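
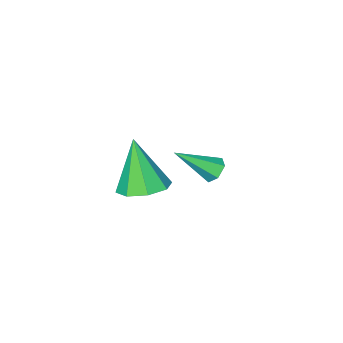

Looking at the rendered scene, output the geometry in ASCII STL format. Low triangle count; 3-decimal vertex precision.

solid 
facet normal 0.054 0.355 -0.933
outer loop
vertex 3.794 2.687 1.331
vertex 2.923 2.4 1.172
vertex 3.309 3.184 1.492
endloop
endfacet
facet normal 0.653 0.436 0.620
outer loop
vertex 3.794 2.687 1.331
vertex 3.309 3.184 1.492
vertex 2.817 1.68 3.068
endloop
endfacet
facet normal 0.053 0.355 -0.933
outer loop
vertex 3.309 3.184 1.492
vertex 2.923 2.4 1.172
vertex 2.599 3.221 1.466
endloop
endfacet
facet normal 0.012 0.721 0.692
outer loop
vertex 3.309 3.184 1.492
vertex 2.599 3.221 1.466
vertex 2.817 1.68 3.068
endloop
endfacet
facet normal 0.052 0.355 -0.933
outer loop
vertex 2.599 3.221 1.466
vertex 2.923 2.4 1.172
vertex 2.079 2.777 1.268
endloop
endfacet
facet normal -0.648 0.503 0.572
outer loop
vertex 2.599 3.221 1.466
vertex 2.079 2.777 1.268
vertex 2.817 1.68 3.068
endloop
endfacet
facet normal 0.052 0.355 -0.933
outer loop
vertex 2.079 2.777 1.268
vertex 2.923 2.4 1.172
vertex 2.053 2.113 1.014
endloop
endfacet
facet normal -0.940 -0.090 0.331
outer loop
vertex 2.079 2.777 1.268
vertex 2.053 2.113 1.014
vertex 2.817 1.68 3.068
endloop
endfacet
facet normal 0.053 0.354 -0.934
outer loop
vertex 2.053 2.113 1.014
vertex 2.923 2.4 1.172
vertex 2.538 1.616 0.853
endloop
endfacet
facet normal -0.694 -0.712 0.108
outer loop
vertex 2.053 2.113 1.014
vertex 2.538 1.616 0.853
vertex 2.817 1.68 3.068
endloop
endfacet
facet normal 0.053 0.354 -0.934
outer loop
vertex 2.538 1.616 0.853
vertex 2.923 2.4 1.172
vertex 3.248 1.579 0.879
endloop
endfacet
facet normal -0.053 -0.998 0.036
outer loop
vertex 2.538 1.616 0.853
vertex 3.248 1.579 0.879
vertex 2.817 1.68 3.068
endloop
endfacet
facet normal 0.053 0.354 -0.934
outer loop
vertex 3.248 1.579 0.879
vertex 2.923 2.4 1.172
vertex 3.768 2.023 1.077
endloop
endfacet
facet normal 0.607 -0.780 0.155
outer loop
vertex 3.248 1.579 0.879
vertex 3.768 2.023 1.077
vertex 2.817 1.68 3.068
endloop
endfacet
facet normal 0.053 0.355 -0.933
outer loop
vertex 3.768 2.023 1.077
vertex 2.923 2.4 1.172
vertex 3.794 2.687 1.331
endloop
endfacet
facet normal 0.899 -0.187 0.397
outer loop
vertex 3.768 2.023 1.077
vertex 3.794 2.687 1.331
vertex 2.817 1.68 3.068
endloop
endfacet
facet normal -0.699 0.400 -0.592
outer loop
vertex -0.981 0.692 -1.575
vertex -1.375 0.559 -1.2
vertex -1.116 1.054 -1.171
endloop
endfacet
facet normal 0.833 0.521 -0.188
outer loop
vertex -0.981 0.692 -1.575
vertex -1.116 1.054 -1.171
vertex -0.125 -0.159 -0.14
endloop
endfacet
facet normal -0.699 0.400 -0.593
outer loop
vertex -1.116 1.054 -1.171
vertex -1.375 0.559 -1.2
vertex -1.51 0.922 -0.796
endloop
endfacet
facet normal 0.307 0.749 0.587
outer loop
vertex -1.116 1.054 -1.171
vertex -1.51 0.922 -0.796
vertex -0.125 -0.159 -0.14
endloop
endfacet
facet normal -0.699 0.400 -0.593
outer loop
vertex -1.51 0.922 -0.796
vertex -1.375 0.559 -1.2
vertex -1.769 0.427 -0.825
endloop
endfacet
facet normal -0.343 0.125 0.931
outer loop
vertex -1.51 0.922 -0.796
vertex -1.769 0.427 -0.825
vertex -0.125 -0.159 -0.14
endloop
endfacet
facet normal -0.698 0.403 -0.592
outer loop
vertex -1.769 0.427 -0.825
vertex -1.375 0.559 -1.2
vertex -1.635 0.064 -1.23
endloop
endfacet
facet normal -0.468 -0.729 0.499
outer loop
vertex -1.769 0.427 -0.825
vertex -1.635 0.064 -1.23
vertex -0.125 -0.159 -0.14
endloop
endfacet
facet normal -0.698 0.403 -0.592
outer loop
vertex -1.635 0.064 -1.23
vertex -1.375 0.559 -1.2
vertex -1.241 0.196 -1.605
endloop
endfacet
facet normal 0.058 -0.959 -0.277
outer loop
vertex -1.635 0.064 -1.23
vertex -1.241 0.196 -1.605
vertex -0.125 -0.159 -0.14
endloop
endfacet
facet normal -0.699 0.402 -0.592
outer loop
vertex -1.241 0.196 -1.605
vertex -1.375 0.559 -1.2
vertex -0.981 0.692 -1.575
endloop
endfacet
facet normal 0.709 -0.334 -0.621
outer loop
vertex -1.241 0.196 -1.605
vertex -0.981 0.692 -1.575
vertex -0.125 -0.159 -0.14
endloop
endfacet

endsolid


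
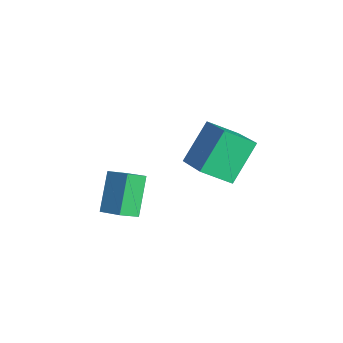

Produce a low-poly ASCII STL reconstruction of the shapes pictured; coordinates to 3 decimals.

solid 
facet normal -0.807 -0.458 -0.374
outer loop
vertex -0.253 -1.948 0.861
vertex -0.474 -1.246 0.478
vertex 0.654 -2.416 -0.524
endloop
endfacet
facet normal 0.267 -0.846 0.461
outer loop
vertex 1.574 -1.894 -0.098
vertex -0.253 -1.948 0.861
vertex 0.654 -2.416 -0.524
endloop
endfacet
facet normal -0.807 -0.458 -0.374
outer loop
vertex 0.654 -2.416 -0.524
vertex -0.474 -1.246 0.478
vertex 0.433 -1.714 -0.907
endloop
endfacet
facet normal 0.527 -0.273 -0.805
outer loop
vertex 0.433 -1.714 -0.907
vertex 1.574 -1.894 -0.098
vertex 0.654 -2.416 -0.524
endloop
endfacet
facet normal -0.527 0.273 0.805
outer loop
vertex -0.253 -1.948 0.861
vertex 0.446 -0.724 0.904
vertex -0.474 -1.246 0.478
endloop
endfacet
facet normal 0.267 -0.846 0.461
outer loop
vertex 0.667 -1.426 1.287
vertex -0.253 -1.948 0.861
vertex 1.574 -1.894 -0.098
endloop
endfacet
facet normal -0.527 0.273 0.805
outer loop
vertex 0.667 -1.426 1.287
vertex 0.446 -0.724 0.904
vertex -0.253 -1.948 0.861
endloop
endfacet
facet normal -0.267 0.846 -0.461
outer loop
vertex -0.474 -1.246 0.478
vertex 0.446 -0.724 0.904
vertex 0.433 -1.714 -0.907
endloop
endfacet
facet normal 0.527 -0.273 -0.805
outer loop
vertex 1.353 -1.192 -0.481
vertex 1.574 -1.894 -0.098
vertex 0.433 -1.714 -0.907
endloop
endfacet
facet normal -0.267 0.846 -0.461
outer loop
vertex 0.433 -1.714 -0.907
vertex 0.446 -0.724 0.904
vertex 1.353 -1.192 -0.481
endloop
endfacet
facet normal 0.807 0.458 0.374
outer loop
vertex 1.353 -1.192 -0.481
vertex 0.667 -1.426 1.287
vertex 1.574 -1.894 -0.098
endloop
endfacet
facet normal 0.807 0.458 0.374
outer loop
vertex 0.446 -0.724 0.904
vertex 0.667 -1.426 1.287
vertex 1.353 -1.192 -0.481
endloop
endfacet
facet normal -0.930 -0.102 -0.352
outer loop
vertex -2.38 2.109 1.37
vertex -2.23 3.259 0.641
vertex -1.698 1.068 -0.131
endloop
endfacet
facet normal -0.110 -0.839 0.532
outer loop
vertex 0.07 1.261 0.539
vertex -2.38 2.109 1.37
vertex -1.698 1.068 -0.131
endloop
endfacet
facet normal -0.930 -0.102 -0.352
outer loop
vertex -1.698 1.068 -0.131
vertex -2.23 3.259 0.641
vertex -1.548 2.218 -0.86
endloop
endfacet
facet normal 0.350 -0.534 -0.770
outer loop
vertex -1.548 2.218 -0.86
vertex 0.07 1.261 0.539
vertex -1.698 1.068 -0.131
endloop
endfacet
facet normal -0.350 0.534 0.770
outer loop
vertex -2.38 2.109 1.37
vertex -0.462 3.452 1.311
vertex -2.23 3.259 0.641
endloop
endfacet
facet normal -0.110 -0.839 0.532
outer loop
vertex -0.612 2.302 2.04
vertex -2.38 2.109 1.37
vertex 0.07 1.261 0.539
endloop
endfacet
facet normal -0.350 0.534 0.770
outer loop
vertex -0.612 2.302 2.04
vertex -0.462 3.452 1.311
vertex -2.38 2.109 1.37
endloop
endfacet
facet normal 0.110 0.839 -0.532
outer loop
vertex -2.23 3.259 0.641
vertex -0.462 3.452 1.311
vertex -1.548 2.218 -0.86
endloop
endfacet
facet normal 0.350 -0.534 -0.770
outer loop
vertex 0.22 2.411 -0.19
vertex 0.07 1.261 0.539
vertex -1.548 2.218 -0.86
endloop
endfacet
facet normal 0.110 0.839 -0.532
outer loop
vertex -1.548 2.218 -0.86
vertex -0.462 3.452 1.311
vertex 0.22 2.411 -0.19
endloop
endfacet
facet normal 0.930 0.102 0.352
outer loop
vertex 0.22 2.411 -0.19
vertex -0.612 2.302 2.04
vertex 0.07 1.261 0.539
endloop
endfacet
facet normal 0.930 0.102 0.352
outer loop
vertex -0.462 3.452 1.311
vertex -0.612 2.302 2.04
vertex 0.22 2.411 -0.19
endloop
endfacet

endsolid


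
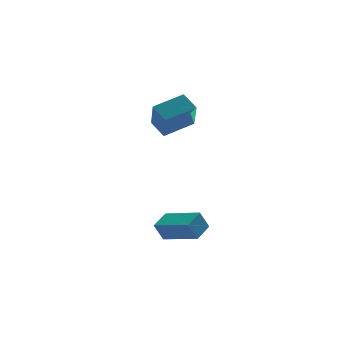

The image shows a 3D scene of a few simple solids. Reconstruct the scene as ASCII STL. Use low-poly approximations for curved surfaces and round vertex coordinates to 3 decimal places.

solid 
facet normal -0.662 -0.675 -0.327
outer loop
vertex -1.075 -1.682 -1.51
vertex -2.392 -0.095 -2.118
vertex -0.595 -1.668 -2.511
endloop
endfacet
facet normal 0.613 -0.738 0.283
outer loop
vertex 0.192 -0.865 -2.122
vertex -1.075 -1.682 -1.51
vertex -0.595 -1.668 -2.511
endloop
endfacet
facet normal -0.662 -0.675 -0.326
outer loop
vertex -0.595 -1.668 -2.511
vertex -2.392 -0.095 -2.118
vertex -1.913 -0.081 -3.119
endloop
endfacet
facet normal 0.432 0.013 -0.902
outer loop
vertex -1.913 -0.081 -3.119
vertex 0.192 -0.865 -2.122
vertex -0.595 -1.668 -2.511
endloop
endfacet
facet normal -0.432 -0.013 0.902
outer loop
vertex -1.075 -1.682 -1.51
vertex -1.605 0.708 -1.729
vertex -2.392 -0.095 -2.118
endloop
endfacet
facet normal 0.613 -0.738 0.283
outer loop
vertex -0.287 -0.879 -1.121
vertex -1.075 -1.682 -1.51
vertex 0.192 -0.865 -2.122
endloop
endfacet
facet normal -0.432 -0.013 0.902
outer loop
vertex -0.287 -0.879 -1.121
vertex -1.605 0.708 -1.729
vertex -1.075 -1.682 -1.51
endloop
endfacet
facet normal -0.613 0.738 -0.283
outer loop
vertex -2.392 -0.095 -2.118
vertex -1.605 0.708 -1.729
vertex -1.913 -0.081 -3.119
endloop
endfacet
facet normal 0.432 0.013 -0.902
outer loop
vertex -1.125 0.722 -2.73
vertex 0.192 -0.865 -2.122
vertex -1.913 -0.081 -3.119
endloop
endfacet
facet normal -0.612 0.738 -0.283
outer loop
vertex -1.913 -0.081 -3.119
vertex -1.605 0.708 -1.729
vertex -1.125 0.722 -2.73
endloop
endfacet
facet normal 0.662 0.675 0.326
outer loop
vertex -1.125 0.722 -2.73
vertex -0.287 -0.879 -1.121
vertex 0.192 -0.865 -2.122
endloop
endfacet
facet normal 0.662 0.675 0.327
outer loop
vertex -1.605 0.708 -1.729
vertex -0.287 -0.879 -1.121
vertex -1.125 0.722 -2.73
endloop
endfacet
facet normal -0.923 -0.238 -0.302
outer loop
vertex -1.622 3.293 4.62
vertex -1.425 4.503 3.065
vertex -1.184 2.402 3.982
endloop
endfacet
facet normal -0.100 -0.611 0.785
outer loop
vertex 0.505 2.837 4.535
vertex -1.622 3.293 4.62
vertex -1.184 2.402 3.982
endloop
endfacet
facet normal -0.923 -0.238 -0.302
outer loop
vertex -1.184 2.402 3.982
vertex -1.425 4.503 3.065
vertex -0.987 3.612 2.427
endloop
endfacet
facet normal 0.371 -0.755 -0.540
outer loop
vertex -0.987 3.612 2.427
vertex 0.505 2.837 4.535
vertex -1.184 2.402 3.982
endloop
endfacet
facet normal -0.371 0.755 0.540
outer loop
vertex -1.622 3.293 4.62
vertex 0.264 4.938 3.618
vertex -1.425 4.503 3.065
endloop
endfacet
facet normal -0.100 -0.611 0.785
outer loop
vertex 0.067 3.728 5.173
vertex -1.622 3.293 4.62
vertex 0.505 2.837 4.535
endloop
endfacet
facet normal -0.371 0.755 0.540
outer loop
vertex 0.067 3.728 5.173
vertex 0.264 4.938 3.618
vertex -1.622 3.293 4.62
endloop
endfacet
facet normal 0.100 0.611 -0.785
outer loop
vertex -1.425 4.503 3.065
vertex 0.264 4.938 3.618
vertex -0.987 3.612 2.427
endloop
endfacet
facet normal 0.371 -0.755 -0.540
outer loop
vertex 0.702 4.047 2.98
vertex 0.505 2.837 4.535
vertex -0.987 3.612 2.427
endloop
endfacet
facet normal 0.100 0.611 -0.785
outer loop
vertex -0.987 3.612 2.427
vertex 0.264 4.938 3.618
vertex 0.702 4.047 2.98
endloop
endfacet
facet normal 0.923 0.238 0.302
outer loop
vertex 0.702 4.047 2.98
vertex 0.067 3.728 5.173
vertex 0.505 2.837 4.535
endloop
endfacet
facet normal 0.923 0.238 0.302
outer loop
vertex 0.264 4.938 3.618
vertex 0.067 3.728 5.173
vertex 0.702 4.047 2.98
endloop
endfacet

endsolid


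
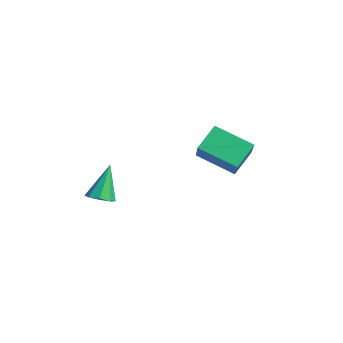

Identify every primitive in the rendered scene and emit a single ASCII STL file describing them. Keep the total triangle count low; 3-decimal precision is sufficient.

solid 
facet normal -0.705 -0.590 0.394
outer loop
vertex -1.967 0.552 1.323
vertex -2.321 1.487 2.09
vertex -3.159 1.135 0.063
endloop
endfacet
facet normal 0.281 -0.742 -0.609
outer loop
vertex -1.919 2.173 -0.63
vertex -1.967 0.552 1.323
vertex -3.159 1.135 0.063
endloop
endfacet
facet normal -0.705 -0.590 0.394
outer loop
vertex -3.159 1.135 0.063
vertex -2.321 1.487 2.09
vertex -3.513 2.07 0.83
endloop
endfacet
facet normal -0.651 0.318 -0.689
outer loop
vertex -3.513 2.07 0.83
vertex -1.919 2.173 -0.63
vertex -3.159 1.135 0.063
endloop
endfacet
facet normal 0.651 -0.318 0.689
outer loop
vertex -1.967 0.552 1.323
vertex -1.081 2.525 1.397
vertex -2.321 1.487 2.09
endloop
endfacet
facet normal 0.281 -0.742 -0.609
outer loop
vertex -0.727 1.59 0.63
vertex -1.967 0.552 1.323
vertex -1.919 2.173 -0.63
endloop
endfacet
facet normal 0.651 -0.318 0.689
outer loop
vertex -0.727 1.59 0.63
vertex -1.081 2.525 1.397
vertex -1.967 0.552 1.323
endloop
endfacet
facet normal -0.281 0.742 0.609
outer loop
vertex -2.321 1.487 2.09
vertex -1.081 2.525 1.397
vertex -3.513 2.07 0.83
endloop
endfacet
facet normal -0.651 0.318 -0.689
outer loop
vertex -2.273 3.108 0.137
vertex -1.919 2.173 -0.63
vertex -3.513 2.07 0.83
endloop
endfacet
facet normal -0.281 0.742 0.609
outer loop
vertex -3.513 2.07 0.83
vertex -1.081 2.525 1.397
vertex -2.273 3.108 0.137
endloop
endfacet
facet normal 0.705 0.590 -0.394
outer loop
vertex -2.273 3.108 0.137
vertex -0.727 1.59 0.63
vertex -1.919 2.173 -0.63
endloop
endfacet
facet normal 0.705 0.590 -0.394
outer loop
vertex -1.081 2.525 1.397
vertex -0.727 1.59 0.63
vertex -2.273 3.108 0.137
endloop
endfacet
facet normal 0.291 -0.414 -0.863
outer loop
vertex -3.084 -2.613 -1.378
vertex -3.66 -2.782 -1.491
vertex -3.322 -2.288 -1.614
endloop
endfacet
facet normal 0.672 0.689 0.271
outer loop
vertex -3.084 -2.613 -1.378
vertex -3.322 -2.288 -1.614
vertex -4.14 -2.098 -0.069
endloop
endfacet
facet normal 0.293 -0.415 -0.862
outer loop
vertex -3.322 -2.288 -1.614
vertex -3.66 -2.782 -1.491
vertex -3.758 -2.253 -1.779
endloop
endfacet
facet normal 0.105 0.992 -0.067
outer loop
vertex -3.322 -2.288 -1.614
vertex -3.758 -2.253 -1.779
vertex -4.14 -2.098 -0.069
endloop
endfacet
facet normal 0.292 -0.415 -0.862
outer loop
vertex -3.758 -2.253 -1.779
vertex -3.66 -2.782 -1.491
vertex -4.136 -2.527 -1.775
endloop
endfacet
facet normal -0.576 0.792 -0.201
outer loop
vertex -3.758 -2.253 -1.779
vertex -4.136 -2.527 -1.775
vertex -4.14 -2.098 -0.069
endloop
endfacet
facet normal 0.292 -0.415 -0.862
outer loop
vertex -4.136 -2.527 -1.775
vertex -3.66 -2.782 -1.491
vertex -4.235 -2.95 -1.605
endloop
endfacet
facet normal -0.977 0.207 -0.054
outer loop
vertex -4.136 -2.527 -1.775
vertex -4.235 -2.95 -1.605
vertex -4.14 -2.098 -0.069
endloop
endfacet
facet normal 0.292 -0.415 -0.862
outer loop
vertex -4.235 -2.95 -1.605
vertex -3.66 -2.782 -1.491
vertex -3.997 -3.275 -1.368
endloop
endfacet
facet normal -0.861 -0.421 0.287
outer loop
vertex -4.235 -2.95 -1.605
vertex -3.997 -3.275 -1.368
vertex -4.14 -2.098 -0.069
endloop
endfacet
facet normal 0.290 -0.414 -0.863
outer loop
vertex -3.997 -3.275 -1.368
vertex -3.66 -2.782 -1.491
vertex -3.561 -3.311 -1.204
endloop
endfacet
facet normal -0.294 -0.724 0.624
outer loop
vertex -3.997 -3.275 -1.368
vertex -3.561 -3.311 -1.204
vertex -4.14 -2.098 -0.069
endloop
endfacet
facet normal 0.291 -0.414 -0.863
outer loop
vertex -3.561 -3.311 -1.204
vertex -3.66 -2.782 -1.491
vertex -3.183 -3.037 -1.208
endloop
endfacet
facet normal 0.388 -0.524 0.758
outer loop
vertex -3.561 -3.311 -1.204
vertex -3.183 -3.037 -1.208
vertex -4.14 -2.098 -0.069
endloop
endfacet
facet normal 0.291 -0.414 -0.863
outer loop
vertex -3.183 -3.037 -1.208
vertex -3.66 -2.782 -1.491
vertex -3.084 -2.613 -1.378
endloop
endfacet
facet normal 0.788 0.061 0.612
outer loop
vertex -3.183 -3.037 -1.208
vertex -3.084 -2.613 -1.378
vertex -4.14 -2.098 -0.069
endloop
endfacet

endsolid


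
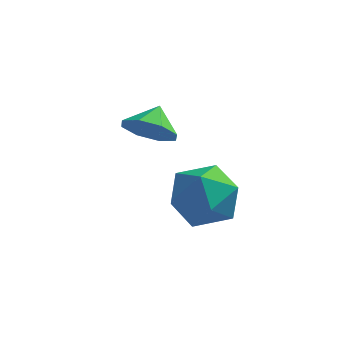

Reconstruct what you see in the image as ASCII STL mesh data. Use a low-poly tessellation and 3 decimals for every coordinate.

solid 
facet normal -0.888 0.459 -0.038
outer loop
vertex 0.036 -1.294 2.324
vertex -0.47 -2.304 1.955
vertex -0.397 -2.066 3.117
endloop
endfacet
facet normal -0.475 0.746 0.467
outer loop
vertex 0.036 -1.294 2.324
vertex -0.397 -2.066 3.117
vertex 0.644 -1.529 3.317
endloop
endfacet
facet normal 0.125 0.980 0.155
outer loop
vertex 0.036 -1.294 2.324
vertex 0.644 -1.529 3.317
vertex 1.215 -1.437 2.279
endloop
endfacet
facet normal 0.081 0.837 -0.541
outer loop
vertex 0.036 -1.294 2.324
vertex 1.215 -1.437 2.279
vertex 0.526 -1.915 1.437
endloop
endfacet
facet normal -0.545 0.515 -0.662
outer loop
vertex 0.036 -1.294 2.324
vertex 0.526 -1.915 1.437
vertex -0.47 -2.304 1.955
endloop
endfacet
facet normal -0.297 0.231 0.927
outer loop
vertex 0.644 -1.529 3.317
vertex -0.397 -2.066 3.117
vertex 0.514 -2.685 3.563
endloop
endfacet
facet normal -0.966 -0.235 0.109
outer loop
vertex -0.397 -2.066 3.117
vertex -0.47 -2.304 1.955
vertex -0.175 -3.163 2.721
endloop
endfacet
facet normal -0.411 -0.145 -0.900
outer loop
vertex -0.47 -2.304 1.955
vertex 0.526 -1.915 1.437
vertex 0.396 -3.071 1.683
endloop
endfacet
facet normal 0.601 0.376 -0.705
outer loop
vertex 0.526 -1.915 1.437
vertex 1.215 -1.437 2.279
vertex 1.437 -2.534 1.883
endloop
endfacet
facet normal 0.672 0.608 0.423
outer loop
vertex 1.215 -1.437 2.279
vertex 0.644 -1.529 3.317
vertex 1.51 -2.296 3.045
endloop
endfacet
facet normal -0.081 -0.837 0.541
outer loop
vertex 1.004 -3.306 2.676
vertex 0.514 -2.685 3.563
vertex -0.175 -3.163 2.721
endloop
endfacet
facet normal -0.125 -0.980 -0.155
outer loop
vertex 1.004 -3.306 2.676
vertex -0.175 -3.163 2.721
vertex 0.396 -3.071 1.683
endloop
endfacet
facet normal 0.475 -0.746 -0.467
outer loop
vertex 1.004 -3.306 2.676
vertex 0.396 -3.071 1.683
vertex 1.437 -2.534 1.883
endloop
endfacet
facet normal 0.888 -0.459 0.038
outer loop
vertex 1.004 -3.306 2.676
vertex 1.437 -2.534 1.883
vertex 1.51 -2.296 3.045
endloop
endfacet
facet normal 0.545 -0.515 0.662
outer loop
vertex 1.004 -3.306 2.676
vertex 1.51 -2.296 3.045
vertex 0.514 -2.685 3.563
endloop
endfacet
facet normal -0.601 -0.376 0.705
outer loop
vertex -0.175 -3.163 2.721
vertex 0.514 -2.685 3.563
vertex -0.397 -2.066 3.117
endloop
endfacet
facet normal -0.672 -0.608 -0.423
outer loop
vertex 0.396 -3.071 1.683
vertex -0.175 -3.163 2.721
vertex -0.47 -2.304 1.955
endloop
endfacet
facet normal 0.297 -0.231 -0.927
outer loop
vertex 1.437 -2.534 1.883
vertex 0.396 -3.071 1.683
vertex 0.526 -1.915 1.437
endloop
endfacet
facet normal 0.966 0.235 -0.109
outer loop
vertex 1.51 -2.296 3.045
vertex 1.437 -2.534 1.883
vertex 1.215 -1.437 2.279
endloop
endfacet
facet normal 0.411 0.145 0.900
outer loop
vertex 0.514 -2.685 3.563
vertex 1.51 -2.296 3.045
vertex 0.644 -1.529 3.317
endloop
endfacet
facet normal -0.071 -0.811 -0.581
outer loop
vertex -1.55 0.268 3.453
vertex -2.097 0.744 2.855
vertex -1.172 0.602 2.94
endloop
endfacet
facet normal 0.699 0.243 0.673
outer loop
vertex -1.55 0.268 3.453
vertex -1.172 0.602 2.94
vertex -2.023 1.596 3.465
endloop
endfacet
facet normal -0.071 -0.811 -0.580
outer loop
vertex -1.172 0.602 2.94
vertex -2.097 0.744 2.855
vertex -1.337 1.019 2.377
endloop
endfacet
facet normal 0.794 0.577 0.195
outer loop
vertex -1.172 0.602 2.94
vertex -1.337 1.019 2.377
vertex -2.023 1.596 3.465
endloop
endfacet
facet normal -0.071 -0.811 -0.580
outer loop
vertex -1.337 1.019 2.377
vertex -2.097 0.744 2.855
vertex -1.947 1.275 2.094
endloop
endfacet
facet normal 0.450 0.875 -0.180
outer loop
vertex -1.337 1.019 2.377
vertex -1.947 1.275 2.094
vertex -2.023 1.596 3.465
endloop
endfacet
facet normal -0.072 -0.811 -0.580
outer loop
vertex -1.947 1.275 2.094
vertex -2.097 0.744 2.855
vertex -2.645 1.22 2.258
endloop
endfacet
facet normal -0.131 0.964 -0.233
outer loop
vertex -1.947 1.275 2.094
vertex -2.645 1.22 2.258
vertex -2.023 1.596 3.465
endloop
endfacet
facet normal -0.072 -0.811 -0.581
outer loop
vertex -2.645 1.22 2.258
vertex -2.097 0.744 2.855
vertex -3.023 0.886 2.771
endloop
endfacet
facet normal -0.608 0.791 0.067
outer loop
vertex -2.645 1.22 2.258
vertex -3.023 0.886 2.771
vertex -2.023 1.596 3.465
endloop
endfacet
facet normal -0.072 -0.811 -0.580
outer loop
vertex -3.023 0.886 2.771
vertex -2.097 0.744 2.855
vertex -2.858 0.469 3.334
endloop
endfacet
facet normal -0.703 0.457 0.545
outer loop
vertex -3.023 0.886 2.771
vertex -2.858 0.469 3.334
vertex -2.023 1.596 3.465
endloop
endfacet
facet normal -0.072 -0.811 -0.580
outer loop
vertex -2.858 0.469 3.334
vertex -2.097 0.744 2.855
vertex -2.248 0.213 3.616
endloop
endfacet
facet normal -0.359 0.159 0.920
outer loop
vertex -2.858 0.469 3.334
vertex -2.248 0.213 3.616
vertex -2.023 1.596 3.465
endloop
endfacet
facet normal -0.072 -0.811 -0.580
outer loop
vertex -2.248 0.213 3.616
vertex -2.097 0.744 2.855
vertex -1.55 0.268 3.453
endloop
endfacet
facet normal 0.222 0.070 0.973
outer loop
vertex -2.248 0.213 3.616
vertex -1.55 0.268 3.453
vertex -2.023 1.596 3.465
endloop
endfacet

endsolid


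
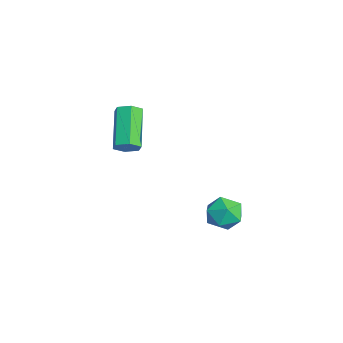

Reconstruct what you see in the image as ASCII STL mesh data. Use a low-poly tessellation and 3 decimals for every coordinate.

solid 
facet normal -0.851 -0.115 0.512
outer loop
vertex -3.305 1.267 -2.756
vertex -3.228 0.369 -2.829
vertex -2.861 0.798 -2.123
endloop
endfacet
facet normal -0.510 0.480 0.714
outer loop
vertex -3.305 1.267 -2.756
vertex -2.861 0.798 -2.123
vertex -2.53 1.587 -2.417
endloop
endfacet
facet normal -0.429 0.893 0.139
outer loop
vertex -3.305 1.267 -2.756
vertex -2.53 1.587 -2.417
vertex -2.694 1.646 -3.305
endloop
endfacet
facet normal -0.720 0.553 -0.419
outer loop
vertex -3.305 1.267 -2.756
vertex -2.694 1.646 -3.305
vertex -3.125 0.893 -3.559
endloop
endfacet
facet normal -0.980 -0.069 -0.188
outer loop
vertex -3.305 1.267 -2.756
vertex -3.125 0.893 -3.559
vertex -3.228 0.369 -2.829
endloop
endfacet
facet normal 0.139 0.294 0.946
outer loop
vertex -2.53 1.587 -2.417
vertex -2.861 0.798 -2.123
vertex -1.975 0.887 -2.281
endloop
endfacet
facet normal -0.413 -0.667 0.620
outer loop
vertex -2.861 0.798 -2.123
vertex -3.228 0.369 -2.829
vertex -2.406 0.134 -2.535
endloop
endfacet
facet normal -0.621 -0.592 -0.513
outer loop
vertex -3.228 0.369 -2.829
vertex -3.125 0.893 -3.559
vertex -2.57 0.193 -3.423
endloop
endfacet
facet normal -0.200 0.414 -0.888
outer loop
vertex -3.125 0.893 -3.559
vertex -2.694 1.646 -3.305
vertex -2.239 0.982 -3.717
endloop
endfacet
facet normal 0.270 0.963 0.014
outer loop
vertex -2.694 1.646 -3.305
vertex -2.53 1.587 -2.417
vertex -1.872 1.411 -3.011
endloop
endfacet
facet normal 0.720 -0.553 0.419
outer loop
vertex -1.795 0.513 -3.084
vertex -1.975 0.887 -2.281
vertex -2.406 0.134 -2.535
endloop
endfacet
facet normal 0.429 -0.893 -0.139
outer loop
vertex -1.795 0.513 -3.084
vertex -2.406 0.134 -2.535
vertex -2.57 0.193 -3.423
endloop
endfacet
facet normal 0.510 -0.480 -0.714
outer loop
vertex -1.795 0.513 -3.084
vertex -2.57 0.193 -3.423
vertex -2.239 0.982 -3.717
endloop
endfacet
facet normal 0.851 0.115 -0.512
outer loop
vertex -1.795 0.513 -3.084
vertex -2.239 0.982 -3.717
vertex -1.872 1.411 -3.011
endloop
endfacet
facet normal 0.980 0.069 0.188
outer loop
vertex -1.795 0.513 -3.084
vertex -1.872 1.411 -3.011
vertex -1.975 0.887 -2.281
endloop
endfacet
facet normal 0.200 -0.414 0.888
outer loop
vertex -2.406 0.134 -2.535
vertex -1.975 0.887 -2.281
vertex -2.861 0.798 -2.123
endloop
endfacet
facet normal -0.270 -0.963 -0.014
outer loop
vertex -2.57 0.193 -3.423
vertex -2.406 0.134 -2.535
vertex -3.228 0.369 -2.829
endloop
endfacet
facet normal -0.139 -0.294 -0.946
outer loop
vertex -2.239 0.982 -3.717
vertex -2.57 0.193 -3.423
vertex -3.125 0.893 -3.559
endloop
endfacet
facet normal 0.413 0.667 -0.620
outer loop
vertex -1.872 1.411 -3.011
vertex -2.239 0.982 -3.717
vertex -2.694 1.646 -3.305
endloop
endfacet
facet normal 0.621 0.592 0.513
outer loop
vertex -1.975 0.887 -2.281
vertex -1.872 1.411 -3.011
vertex -2.53 1.587 -2.417
endloop
endfacet
facet normal 0.771 -0.180 -0.610
outer loop
vertex -2.495 -2.96 1.808
vertex -2.872 -2.999 1.343
vertex -2.632 -2.469 1.49
endloop
endfacet
facet normal 0.594 0.548 0.590
outer loop
vertex -2.495 -2.96 1.808
vertex -2.632 -2.469 1.49
vertex -4.031 -2.602 3.022
endloop
endfacet
facet normal 0.594 0.547 0.590
outer loop
vertex -4.031 -2.602 3.022
vertex -2.632 -2.469 1.49
vertex -4.168 -2.111 2.705
endloop
endfacet
facet normal -0.772 0.179 0.611
outer loop
vertex -4.031 -2.602 3.022
vertex -4.168 -2.111 2.705
vertex -4.408 -2.641 2.557
endloop
endfacet
facet normal 0.772 -0.180 -0.610
outer loop
vertex -2.632 -2.469 1.49
vertex -2.872 -2.999 1.343
vertex -3.009 -2.509 1.025
endloop
endfacet
facet normal 0.099 0.981 -0.164
outer loop
vertex -2.632 -2.469 1.49
vertex -3.009 -2.509 1.025
vertex -4.168 -2.111 2.705
endloop
endfacet
facet normal 0.099 0.981 -0.164
outer loop
vertex -4.168 -2.111 2.705
vertex -3.009 -2.509 1.025
vertex -4.545 -2.151 2.24
endloop
endfacet
facet normal -0.772 0.179 0.610
outer loop
vertex -4.168 -2.111 2.705
vertex -4.545 -2.151 2.24
vertex -4.408 -2.641 2.557
endloop
endfacet
facet normal 0.771 -0.180 -0.610
outer loop
vertex -3.009 -2.509 1.025
vertex -2.872 -2.999 1.343
vertex -3.249 -3.038 0.878
endloop
endfacet
facet normal -0.495 0.434 -0.753
outer loop
vertex -3.009 -2.509 1.025
vertex -3.249 -3.038 0.878
vertex -4.545 -2.151 2.24
endloop
endfacet
facet normal -0.494 0.435 -0.753
outer loop
vertex -4.545 -2.151 2.24
vertex -3.249 -3.038 0.878
vertex -4.785 -2.68 2.092
endloop
endfacet
facet normal -0.771 0.179 0.610
outer loop
vertex -4.545 -2.151 2.24
vertex -4.785 -2.68 2.092
vertex -4.408 -2.641 2.557
endloop
endfacet
facet normal 0.772 -0.179 -0.611
outer loop
vertex -3.249 -3.038 0.878
vertex -2.872 -2.999 1.343
vertex -3.112 -3.529 1.195
endloop
endfacet
facet normal -0.594 -0.547 -0.590
outer loop
vertex -3.249 -3.038 0.878
vertex -3.112 -3.529 1.195
vertex -4.785 -2.68 2.092
endloop
endfacet
facet normal -0.594 -0.548 -0.589
outer loop
vertex -4.785 -2.68 2.092
vertex -3.112 -3.529 1.195
vertex -4.648 -3.171 2.41
endloop
endfacet
facet normal -0.771 0.180 0.610
outer loop
vertex -4.785 -2.68 2.092
vertex -4.648 -3.171 2.41
vertex -4.408 -2.641 2.557
endloop
endfacet
facet normal 0.772 -0.179 -0.610
outer loop
vertex -3.112 -3.529 1.195
vertex -2.872 -2.999 1.343
vertex -2.735 -3.489 1.66
endloop
endfacet
facet normal -0.099 -0.981 0.164
outer loop
vertex -3.112 -3.529 1.195
vertex -2.735 -3.489 1.66
vertex -4.648 -3.171 2.41
endloop
endfacet
facet normal -0.099 -0.981 0.164
outer loop
vertex -4.648 -3.171 2.41
vertex -2.735 -3.489 1.66
vertex -4.271 -3.131 2.875
endloop
endfacet
facet normal -0.772 0.180 0.610
outer loop
vertex -4.648 -3.171 2.41
vertex -4.271 -3.131 2.875
vertex -4.408 -2.641 2.557
endloop
endfacet
facet normal 0.771 -0.179 -0.610
outer loop
vertex -2.735 -3.489 1.66
vertex -2.872 -2.999 1.343
vertex -2.495 -2.96 1.808
endloop
endfacet
facet normal 0.494 -0.435 0.753
outer loop
vertex -2.735 -3.489 1.66
vertex -2.495 -2.96 1.808
vertex -4.271 -3.131 2.875
endloop
endfacet
facet normal 0.494 -0.434 0.753
outer loop
vertex -4.271 -3.131 2.875
vertex -2.495 -2.96 1.808
vertex -4.031 -2.602 3.022
endloop
endfacet
facet normal -0.771 0.180 0.610
outer loop
vertex -4.271 -3.131 2.875
vertex -4.031 -2.602 3.022
vertex -4.408 -2.641 2.557
endloop
endfacet

endsolid


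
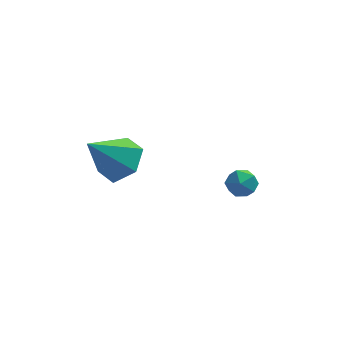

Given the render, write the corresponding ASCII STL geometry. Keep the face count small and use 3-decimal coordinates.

solid 
facet normal 0.577 0.349 -0.738
outer loop
vertex -2.317 -0.004 2.178
vertex -3.096 -0.007 1.567
vertex -2.893 0.798 2.107
endloop
endfacet
facet normal 0.277 0.280 0.919
outer loop
vertex -2.317 -0.004 2.178
vertex -2.893 0.798 2.107
vertex -4.164 -0.653 2.933
endloop
endfacet
facet normal 0.577 0.349 -0.738
outer loop
vertex -2.893 0.798 2.107
vertex -3.096 -0.007 1.567
vertex -3.672 0.795 1.496
endloop
endfacet
facet normal -0.440 0.703 0.558
outer loop
vertex -2.893 0.798 2.107
vertex -3.672 0.795 1.496
vertex -4.164 -0.653 2.933
endloop
endfacet
facet normal 0.577 0.349 -0.738
outer loop
vertex -3.672 0.795 1.496
vertex -3.096 -0.007 1.567
vertex -3.875 -0.01 0.956
endloop
endfacet
facet normal -0.960 0.276 -0.051
outer loop
vertex -3.672 0.795 1.496
vertex -3.875 -0.01 0.956
vertex -4.164 -0.653 2.933
endloop
endfacet
facet normal 0.578 0.349 -0.738
outer loop
vertex -3.875 -0.01 0.956
vertex -3.096 -0.007 1.567
vertex -3.299 -0.812 1.028
endloop
endfacet
facet normal -0.762 -0.574 -0.298
outer loop
vertex -3.875 -0.01 0.956
vertex -3.299 -0.812 1.028
vertex -4.164 -0.653 2.933
endloop
endfacet
facet normal 0.578 0.349 -0.738
outer loop
vertex -3.299 -0.812 1.028
vertex -3.096 -0.007 1.567
vertex -2.52 -0.809 1.639
endloop
endfacet
facet normal -0.045 -0.997 0.063
outer loop
vertex -3.299 -0.812 1.028
vertex -2.52 -0.809 1.639
vertex -4.164 -0.653 2.933
endloop
endfacet
facet normal 0.578 0.349 -0.738
outer loop
vertex -2.52 -0.809 1.639
vertex -3.096 -0.007 1.567
vertex -2.317 -0.004 2.178
endloop
endfacet
facet normal 0.474 -0.569 0.671
outer loop
vertex -2.52 -0.809 1.639
vertex -2.317 -0.004 2.178
vertex -4.164 -0.653 2.933
endloop
endfacet
facet normal -0.276 0.749 0.602
outer loop
vertex 0.625 2.913 -1.554
vertex 0.867 2.562 -1.006
vertex 1.284 2.995 -1.354
endloop
endfacet
facet normal -0.109 0.993 -0.049
outer loop
vertex 0.625 2.913 -1.554
vertex 1.284 2.995 -1.354
vertex 1.13 2.945 -2.028
endloop
endfacet
facet normal -0.532 0.667 -0.522
outer loop
vertex 0.625 2.913 -1.554
vertex 1.13 2.945 -2.028
vertex 0.618 2.482 -2.098
endloop
endfacet
facet normal -0.961 0.223 -0.164
outer loop
vertex 0.625 2.913 -1.554
vertex 0.618 2.482 -2.098
vertex 0.455 2.245 -1.466
endloop
endfacet
facet normal -0.803 0.274 0.530
outer loop
vertex 0.625 2.913 -1.554
vertex 0.455 2.245 -1.466
vertex 0.867 2.562 -1.006
endloop
endfacet
facet normal 0.564 0.804 -0.189
outer loop
vertex 1.13 2.945 -2.028
vertex 1.284 2.995 -1.354
vertex 1.685 2.615 -1.774
endloop
endfacet
facet normal 0.294 0.410 0.863
outer loop
vertex 1.284 2.995 -1.354
vertex 0.867 2.562 -1.006
vertex 1.522 2.378 -1.142
endloop
endfacet
facet normal -0.557 -0.361 0.748
outer loop
vertex 0.867 2.562 -1.006
vertex 0.455 2.245 -1.466
vertex 1.01 1.915 -1.212
endloop
endfacet
facet normal -0.814 -0.443 -0.376
outer loop
vertex 0.455 2.245 -1.466
vertex 0.618 2.482 -2.098
vertex 0.856 1.865 -1.886
endloop
endfacet
facet normal -0.120 0.277 -0.953
outer loop
vertex 0.618 2.482 -2.098
vertex 1.13 2.945 -2.028
vertex 1.273 2.298 -2.234
endloop
endfacet
facet normal 0.961 -0.223 0.164
outer loop
vertex 1.515 1.947 -1.686
vertex 1.685 2.615 -1.774
vertex 1.522 2.378 -1.142
endloop
endfacet
facet normal 0.532 -0.667 0.522
outer loop
vertex 1.515 1.947 -1.686
vertex 1.522 2.378 -1.142
vertex 1.01 1.915 -1.212
endloop
endfacet
facet normal 0.109 -0.993 0.049
outer loop
vertex 1.515 1.947 -1.686
vertex 1.01 1.915 -1.212
vertex 0.856 1.865 -1.886
endloop
endfacet
facet normal 0.276 -0.749 -0.602
outer loop
vertex 1.515 1.947 -1.686
vertex 0.856 1.865 -1.886
vertex 1.273 2.298 -2.234
endloop
endfacet
facet normal 0.803 -0.274 -0.530
outer loop
vertex 1.515 1.947 -1.686
vertex 1.273 2.298 -2.234
vertex 1.685 2.615 -1.774
endloop
endfacet
facet normal 0.814 0.443 0.376
outer loop
vertex 1.522 2.378 -1.142
vertex 1.685 2.615 -1.774
vertex 1.284 2.995 -1.354
endloop
endfacet
facet normal 0.120 -0.277 0.953
outer loop
vertex 1.01 1.915 -1.212
vertex 1.522 2.378 -1.142
vertex 0.867 2.562 -1.006
endloop
endfacet
facet normal -0.564 -0.804 0.189
outer loop
vertex 0.856 1.865 -1.886
vertex 1.01 1.915 -1.212
vertex 0.455 2.245 -1.466
endloop
endfacet
facet normal -0.294 -0.410 -0.863
outer loop
vertex 1.273 2.298 -2.234
vertex 0.856 1.865 -1.886
vertex 0.618 2.482 -2.098
endloop
endfacet
facet normal 0.557 0.361 -0.748
outer loop
vertex 1.685 2.615 -1.774
vertex 1.273 2.298 -2.234
vertex 1.13 2.945 -2.028
endloop
endfacet

endsolid


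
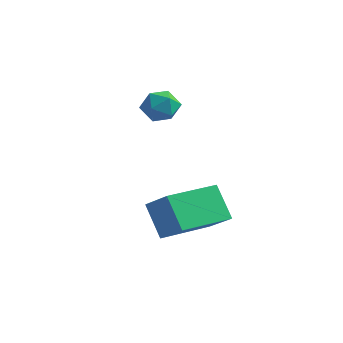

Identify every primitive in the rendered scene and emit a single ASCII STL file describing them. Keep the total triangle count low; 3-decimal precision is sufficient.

solid 
facet normal -0.559 0.179 0.809
outer loop
vertex -1.575 -2.604 -0.779
vertex -1.023 -0.559 -0.85
vertex -2.724 -2.324 -1.635
endloop
endfacet
facet normal -0.260 -0.965 0.033
outer loop
vertex -1.857 -2.601 -2.89
vertex -1.575 -2.604 -0.779
vertex -2.724 -2.324 -1.635
endloop
endfacet
facet normal -0.559 0.179 0.809
outer loop
vertex -2.724 -2.324 -1.635
vertex -1.023 -0.559 -0.85
vertex -2.172 -0.278 -1.706
endloop
endfacet
facet normal -0.787 0.192 -0.586
outer loop
vertex -2.172 -0.278 -1.706
vertex -1.857 -2.601 -2.89
vertex -2.724 -2.324 -1.635
endloop
endfacet
facet normal 0.787 -0.192 0.586
outer loop
vertex -1.575 -2.604 -0.779
vertex -0.156 -0.836 -2.105
vertex -1.023 -0.559 -0.85
endloop
endfacet
facet normal -0.261 -0.965 0.033
outer loop
vertex -0.708 -2.882 -2.034
vertex -1.575 -2.604 -0.779
vertex -1.857 -2.601 -2.89
endloop
endfacet
facet normal 0.787 -0.192 0.586
outer loop
vertex -0.708 -2.882 -2.034
vertex -0.156 -0.836 -2.105
vertex -1.575 -2.604 -0.779
endloop
endfacet
facet normal 0.261 0.965 -0.033
outer loop
vertex -1.023 -0.559 -0.85
vertex -0.156 -0.836 -2.105
vertex -2.172 -0.278 -1.706
endloop
endfacet
facet normal -0.787 0.192 -0.586
outer loop
vertex -1.305 -0.556 -2.961
vertex -1.857 -2.601 -2.89
vertex -2.172 -0.278 -1.706
endloop
endfacet
facet normal 0.260 0.965 -0.034
outer loop
vertex -2.172 -0.278 -1.706
vertex -0.156 -0.836 -2.105
vertex -1.305 -0.556 -2.961
endloop
endfacet
facet normal 0.559 -0.179 -0.809
outer loop
vertex -1.305 -0.556 -2.961
vertex -0.708 -2.882 -2.034
vertex -1.857 -2.601 -2.89
endloop
endfacet
facet normal 0.559 -0.179 -0.809
outer loop
vertex -0.156 -0.836 -2.105
vertex -0.708 -2.882 -2.034
vertex -1.305 -0.556 -2.961
endloop
endfacet
facet normal -0.838 -0.308 0.450
outer loop
vertex -4.361 -0.042 2.343
vertex -4.24 -0.762 2.075
vertex -3.948 -0.549 2.765
endloop
endfacet
facet normal -0.541 0.232 0.808
outer loop
vertex -4.361 -0.042 2.343
vertex -3.948 -0.549 2.765
vertex -3.714 0.191 2.709
endloop
endfacet
facet normal -0.492 0.790 0.366
outer loop
vertex -4.361 -0.042 2.343
vertex -3.714 0.191 2.709
vertex -3.861 0.435 1.985
endloop
endfacet
facet normal -0.758 0.595 -0.266
outer loop
vertex -4.361 -0.042 2.343
vertex -3.861 0.435 1.985
vertex -4.186 -0.154 1.593
endloop
endfacet
facet normal -0.973 -0.084 -0.215
outer loop
vertex -4.361 -0.042 2.343
vertex -4.186 -0.154 1.593
vertex -4.24 -0.762 2.075
endloop
endfacet
facet normal 0.121 0.037 0.992
outer loop
vertex -3.714 0.191 2.709
vertex -3.948 -0.549 2.765
vertex -3.194 -0.386 2.667
endloop
endfacet
facet normal -0.361 -0.837 0.411
outer loop
vertex -3.948 -0.549 2.765
vertex -4.24 -0.762 2.075
vertex -3.519 -0.975 2.275
endloop
endfacet
facet normal -0.580 -0.474 -0.663
outer loop
vertex -4.24 -0.762 2.075
vertex -4.186 -0.154 1.593
vertex -3.666 -0.731 1.551
endloop
endfacet
facet normal -0.232 0.624 -0.746
outer loop
vertex -4.186 -0.154 1.593
vertex -3.861 0.435 1.985
vertex -3.432 0.009 1.495
endloop
endfacet
facet normal 0.201 0.940 0.276
outer loop
vertex -3.861 0.435 1.985
vertex -3.714 0.191 2.709
vertex -3.14 0.222 2.185
endloop
endfacet
facet normal 0.758 -0.595 0.266
outer loop
vertex -3.019 -0.498 1.917
vertex -3.194 -0.386 2.667
vertex -3.519 -0.975 2.275
endloop
endfacet
facet normal 0.492 -0.790 -0.366
outer loop
vertex -3.019 -0.498 1.917
vertex -3.519 -0.975 2.275
vertex -3.666 -0.731 1.551
endloop
endfacet
facet normal 0.541 -0.232 -0.808
outer loop
vertex -3.019 -0.498 1.917
vertex -3.666 -0.731 1.551
vertex -3.432 0.009 1.495
endloop
endfacet
facet normal 0.838 0.308 -0.450
outer loop
vertex -3.019 -0.498 1.917
vertex -3.432 0.009 1.495
vertex -3.14 0.222 2.185
endloop
endfacet
facet normal 0.973 0.084 0.215
outer loop
vertex -3.019 -0.498 1.917
vertex -3.14 0.222 2.185
vertex -3.194 -0.386 2.667
endloop
endfacet
facet normal 0.232 -0.624 0.746
outer loop
vertex -3.519 -0.975 2.275
vertex -3.194 -0.386 2.667
vertex -3.948 -0.549 2.765
endloop
endfacet
facet normal -0.201 -0.940 -0.276
outer loop
vertex -3.666 -0.731 1.551
vertex -3.519 -0.975 2.275
vertex -4.24 -0.762 2.075
endloop
endfacet
facet normal -0.121 -0.037 -0.992
outer loop
vertex -3.432 0.009 1.495
vertex -3.666 -0.731 1.551
vertex -4.186 -0.154 1.593
endloop
endfacet
facet normal 0.361 0.837 -0.411
outer loop
vertex -3.14 0.222 2.185
vertex -3.432 0.009 1.495
vertex -3.861 0.435 1.985
endloop
endfacet
facet normal 0.580 0.474 0.663
outer loop
vertex -3.194 -0.386 2.667
vertex -3.14 0.222 2.185
vertex -3.714 0.191 2.709
endloop
endfacet

endsolid


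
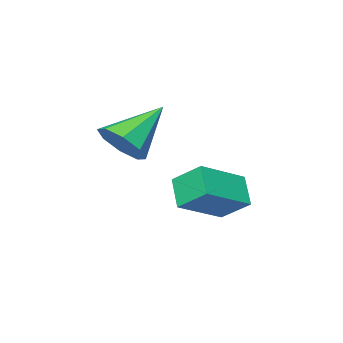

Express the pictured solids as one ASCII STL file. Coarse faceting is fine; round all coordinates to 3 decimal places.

solid 
facet normal 0.788 -0.067 -0.612
outer loop
vertex 4.508 -0.084 0.359
vertex 4.034 -0.025 -0.258
vertex 4.424 0.482 0.189
endloop
endfacet
facet normal 0.236 0.311 0.921
outer loop
vertex 4.508 -0.084 0.359
vertex 4.424 0.482 0.189
vertex 2.726 0.085 0.758
endloop
endfacet
facet normal 0.788 -0.066 -0.613
outer loop
vertex 4.424 0.482 0.189
vertex 4.034 -0.025 -0.258
vertex 4.111 0.751 -0.242
endloop
endfacet
facet normal -0.017 0.843 0.538
outer loop
vertex 4.424 0.482 0.189
vertex 4.111 0.751 -0.242
vertex 2.726 0.085 0.758
endloop
endfacet
facet normal 0.789 -0.066 -0.611
outer loop
vertex 4.111 0.751 -0.242
vertex 4.034 -0.025 -0.258
vertex 3.754 0.566 -0.683
endloop
endfacet
facet normal -0.443 0.896 -0.017
outer loop
vertex 4.111 0.751 -0.242
vertex 3.754 0.566 -0.683
vertex 2.726 0.085 0.758
endloop
endfacet
facet normal 0.788 -0.067 -0.612
outer loop
vertex 3.754 0.566 -0.683
vertex 4.034 -0.025 -0.258
vertex 3.56 0.035 -0.875
endloop
endfacet
facet normal -0.794 0.441 -0.419
outer loop
vertex 3.754 0.566 -0.683
vertex 3.56 0.035 -0.875
vertex 2.726 0.085 0.758
endloop
endfacet
facet normal 0.788 -0.065 -0.612
outer loop
vertex 3.56 0.035 -0.875
vertex 4.034 -0.025 -0.258
vertex 3.645 -0.531 -0.705
endloop
endfacet
facet normal -0.863 -0.260 -0.433
outer loop
vertex 3.56 0.035 -0.875
vertex 3.645 -0.531 -0.705
vertex 2.726 0.085 0.758
endloop
endfacet
facet normal 0.788 -0.066 -0.612
outer loop
vertex 3.645 -0.531 -0.705
vertex 4.034 -0.025 -0.258
vertex 3.957 -0.801 -0.274
endloop
endfacet
facet normal -0.612 -0.789 -0.052
outer loop
vertex 3.645 -0.531 -0.705
vertex 3.957 -0.801 -0.274
vertex 2.726 0.085 0.758
endloop
endfacet
facet normal 0.788 -0.066 -0.612
outer loop
vertex 3.957 -0.801 -0.274
vertex 4.034 -0.025 -0.258
vertex 4.315 -0.615 0.167
endloop
endfacet
facet normal -0.184 -0.843 0.505
outer loop
vertex 3.957 -0.801 -0.274
vertex 4.315 -0.615 0.167
vertex 2.726 0.085 0.758
endloop
endfacet
facet normal 0.788 -0.065 -0.612
outer loop
vertex 4.315 -0.615 0.167
vertex 4.034 -0.025 -0.258
vertex 4.508 -0.084 0.359
endloop
endfacet
facet normal 0.166 -0.388 0.906
outer loop
vertex 4.315 -0.615 0.167
vertex 4.508 -0.084 0.359
vertex 2.726 0.085 0.758
endloop
endfacet
facet normal -0.395 -0.623 0.675
outer loop
vertex 1.95 -0.431 -2.099
vertex 1.719 0.416 -1.453
vertex 0.51 -0.284 -2.805
endloop
endfacet
facet normal 0.212 -0.777 -0.593
outer loop
vertex 0.921 0.364 -3.507
vertex 1.95 -0.431 -2.099
vertex 0.51 -0.284 -2.805
endloop
endfacet
facet normal -0.395 -0.623 0.676
outer loop
vertex 0.51 -0.284 -2.805
vertex 1.719 0.416 -1.453
vertex 0.28 0.563 -2.159
endloop
endfacet
facet normal -0.894 0.092 -0.439
outer loop
vertex 0.28 0.563 -2.159
vertex 0.921 0.364 -3.507
vertex 0.51 -0.284 -2.805
endloop
endfacet
facet normal 0.894 -0.091 0.439
outer loop
vertex 1.95 -0.431 -2.099
vertex 2.13 1.064 -2.155
vertex 1.719 0.416 -1.453
endloop
endfacet
facet normal 0.212 -0.777 -0.593
outer loop
vertex 2.36 0.217 -2.801
vertex 1.95 -0.431 -2.099
vertex 0.921 0.364 -3.507
endloop
endfacet
facet normal 0.894 -0.091 0.438
outer loop
vertex 2.36 0.217 -2.801
vertex 2.13 1.064 -2.155
vertex 1.95 -0.431 -2.099
endloop
endfacet
facet normal -0.212 0.777 0.593
outer loop
vertex 1.719 0.416 -1.453
vertex 2.13 1.064 -2.155
vertex 0.28 0.563 -2.159
endloop
endfacet
facet normal -0.894 0.091 -0.439
outer loop
vertex 0.69 1.211 -2.861
vertex 0.921 0.364 -3.507
vertex 0.28 0.563 -2.159
endloop
endfacet
facet normal -0.212 0.777 0.593
outer loop
vertex 0.28 0.563 -2.159
vertex 2.13 1.064 -2.155
vertex 0.69 1.211 -2.861
endloop
endfacet
facet normal 0.395 0.623 -0.675
outer loop
vertex 0.69 1.211 -2.861
vertex 2.36 0.217 -2.801
vertex 0.921 0.364 -3.507
endloop
endfacet
facet normal 0.395 0.623 -0.676
outer loop
vertex 2.13 1.064 -2.155
vertex 2.36 0.217 -2.801
vertex 0.69 1.211 -2.861
endloop
endfacet

endsolid


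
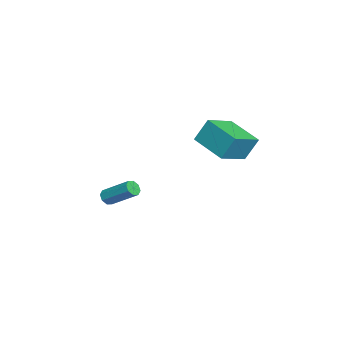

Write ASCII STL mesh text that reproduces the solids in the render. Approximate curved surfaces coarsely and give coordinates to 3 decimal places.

solid 
facet normal -0.321 -0.768 -0.554
outer loop
vertex -0.962 -4.673 -3.958
vertex -1.238 -4.324 -4.282
vertex -0.731 -4.536 -4.282
endloop
endfacet
facet normal 0.772 -0.550 0.318
outer loop
vertex -0.962 -4.673 -3.958
vertex -0.731 -4.536 -4.282
vertex -0.326 -3.144 -2.855
endloop
endfacet
facet normal 0.770 -0.552 0.319
outer loop
vertex -0.326 -3.144 -2.855
vertex -0.731 -4.536 -4.282
vertex -0.094 -3.007 -3.178
endloop
endfacet
facet normal 0.319 0.768 0.555
outer loop
vertex -0.326 -3.144 -2.855
vertex -0.094 -3.007 -3.178
vertex -0.602 -2.796 -3.178
endloop
endfacet
facet normal -0.321 -0.767 -0.555
outer loop
vertex -0.731 -4.536 -4.282
vertex -1.238 -4.324 -4.282
vertex -0.796 -4.275 -4.605
endloop
endfacet
facet normal 0.935 -0.160 -0.317
outer loop
vertex -0.731 -4.536 -4.282
vertex -0.796 -4.275 -4.605
vertex -0.094 -3.007 -3.178
endloop
endfacet
facet normal 0.935 -0.159 -0.318
outer loop
vertex -0.094 -3.007 -3.178
vertex -0.796 -4.275 -4.605
vertex -0.16 -2.746 -3.502
endloop
endfacet
facet normal 0.319 0.769 0.554
outer loop
vertex -0.094 -3.007 -3.178
vertex -0.16 -2.746 -3.502
vertex -0.602 -2.796 -3.178
endloop
endfacet
facet normal -0.320 -0.768 -0.554
outer loop
vertex -0.796 -4.275 -4.605
vertex -1.238 -4.324 -4.282
vertex -1.121 -4.043 -4.739
endloop
endfacet
facet normal 0.550 0.326 -0.769
outer loop
vertex -0.796 -4.275 -4.605
vertex -1.121 -4.043 -4.739
vertex -0.16 -2.746 -3.502
endloop
endfacet
facet normal 0.551 0.325 -0.769
outer loop
vertex -0.16 -2.746 -3.502
vertex -1.121 -4.043 -4.739
vertex -0.484 -2.514 -3.636
endloop
endfacet
facet normal 0.320 0.768 0.555
outer loop
vertex -0.16 -2.746 -3.502
vertex -0.484 -2.514 -3.636
vertex -0.602 -2.796 -3.178
endloop
endfacet
facet normal -0.320 -0.768 -0.554
outer loop
vertex -1.121 -4.043 -4.739
vertex -1.238 -4.324 -4.282
vertex -1.514 -3.976 -4.605
endloop
endfacet
facet normal -0.156 0.620 -0.769
outer loop
vertex -1.121 -4.043 -4.739
vertex -1.514 -3.976 -4.605
vertex -0.484 -2.514 -3.636
endloop
endfacet
facet normal -0.156 0.620 -0.769
outer loop
vertex -0.484 -2.514 -3.636
vertex -1.514 -3.976 -4.605
vertex -0.878 -2.447 -3.502
endloop
endfacet
facet normal 0.319 0.768 0.555
outer loop
vertex -0.484 -2.514 -3.636
vertex -0.878 -2.447 -3.502
vertex -0.602 -2.796 -3.178
endloop
endfacet
facet normal -0.319 -0.768 -0.555
outer loop
vertex -1.514 -3.976 -4.605
vertex -1.238 -4.324 -4.282
vertex -1.746 -4.113 -4.282
endloop
endfacet
facet normal -0.771 0.551 -0.320
outer loop
vertex -1.514 -3.976 -4.605
vertex -1.746 -4.113 -4.282
vertex -0.878 -2.447 -3.502
endloop
endfacet
facet normal -0.772 0.551 -0.317
outer loop
vertex -0.878 -2.447 -3.502
vertex -1.746 -4.113 -4.282
vertex -1.109 -2.584 -3.178
endloop
endfacet
facet normal 0.321 0.768 0.554
outer loop
vertex -0.878 -2.447 -3.502
vertex -1.109 -2.584 -3.178
vertex -0.602 -2.796 -3.178
endloop
endfacet
facet normal -0.319 -0.769 -0.554
outer loop
vertex -1.746 -4.113 -4.282
vertex -1.238 -4.324 -4.282
vertex -1.68 -4.374 -3.958
endloop
endfacet
facet normal -0.934 0.159 0.319
outer loop
vertex -1.746 -4.113 -4.282
vertex -1.68 -4.374 -3.958
vertex -1.109 -2.584 -3.178
endloop
endfacet
facet normal -0.935 0.160 0.317
outer loop
vertex -1.109 -2.584 -3.178
vertex -1.68 -4.374 -3.958
vertex -1.044 -2.845 -2.855
endloop
endfacet
facet normal 0.321 0.767 0.555
outer loop
vertex -1.109 -2.584 -3.178
vertex -1.044 -2.845 -2.855
vertex -0.602 -2.796 -3.178
endloop
endfacet
facet normal -0.320 -0.768 -0.555
outer loop
vertex -1.68 -4.374 -3.958
vertex -1.238 -4.324 -4.282
vertex -1.356 -4.606 -3.824
endloop
endfacet
facet normal -0.551 -0.325 0.769
outer loop
vertex -1.68 -4.374 -3.958
vertex -1.356 -4.606 -3.824
vertex -1.044 -2.845 -2.855
endloop
endfacet
facet normal -0.550 -0.326 0.769
outer loop
vertex -1.044 -2.845 -2.855
vertex -1.356 -4.606 -3.824
vertex -0.719 -3.077 -2.721
endloop
endfacet
facet normal 0.320 0.768 0.554
outer loop
vertex -1.044 -2.845 -2.855
vertex -0.719 -3.077 -2.721
vertex -0.602 -2.796 -3.178
endloop
endfacet
facet normal -0.319 -0.768 -0.555
outer loop
vertex -1.356 -4.606 -3.824
vertex -1.238 -4.324 -4.282
vertex -0.962 -4.673 -3.958
endloop
endfacet
facet normal 0.156 -0.620 0.769
outer loop
vertex -1.356 -4.606 -3.824
vertex -0.962 -4.673 -3.958
vertex -0.719 -3.077 -2.721
endloop
endfacet
facet normal 0.157 -0.620 0.769
outer loop
vertex -0.719 -3.077 -2.721
vertex -0.962 -4.673 -3.958
vertex -0.326 -3.144 -2.855
endloop
endfacet
facet normal 0.320 0.768 0.554
outer loop
vertex -0.719 -3.077 -2.721
vertex -0.326 -3.144 -2.855
vertex -0.602 -2.796 -3.178
endloop
endfacet
facet normal -0.758 0.560 -0.335
outer loop
vertex 1.416 2.61 2.927
vertex 2.826 4.118 2.257
vertex 1.508 1.919 1.566
endloop
endfacet
facet normal -0.649 -0.695 0.309
outer loop
vertex 2.994 0.822 2.223
vertex 1.416 2.61 2.927
vertex 1.508 1.919 1.566
endloop
endfacet
facet normal -0.758 0.560 -0.336
outer loop
vertex 1.508 1.919 1.566
vertex 2.826 4.118 2.257
vertex 2.918 3.426 0.895
endloop
endfacet
facet normal 0.060 -0.452 -0.890
outer loop
vertex 2.918 3.426 0.895
vertex 2.994 0.822 2.223
vertex 1.508 1.919 1.566
endloop
endfacet
facet normal -0.060 0.452 0.890
outer loop
vertex 1.416 2.61 2.927
vertex 4.312 3.021 2.914
vertex 2.826 4.118 2.257
endloop
endfacet
facet normal -0.649 -0.695 0.309
outer loop
vertex 2.902 1.514 3.585
vertex 1.416 2.61 2.927
vertex 2.994 0.822 2.223
endloop
endfacet
facet normal -0.060 0.453 0.890
outer loop
vertex 2.902 1.514 3.585
vertex 4.312 3.021 2.914
vertex 1.416 2.61 2.927
endloop
endfacet
facet normal 0.650 0.695 -0.309
outer loop
vertex 2.826 4.118 2.257
vertex 4.312 3.021 2.914
vertex 2.918 3.426 0.895
endloop
endfacet
facet normal 0.061 -0.452 -0.890
outer loop
vertex 4.404 2.33 1.553
vertex 2.994 0.822 2.223
vertex 2.918 3.426 0.895
endloop
endfacet
facet normal 0.649 0.695 -0.309
outer loop
vertex 2.918 3.426 0.895
vertex 4.312 3.021 2.914
vertex 4.404 2.33 1.553
endloop
endfacet
facet normal 0.758 -0.560 0.335
outer loop
vertex 4.404 2.33 1.553
vertex 2.902 1.514 3.585
vertex 2.994 0.822 2.223
endloop
endfacet
facet normal 0.758 -0.560 0.335
outer loop
vertex 4.312 3.021 2.914
vertex 2.902 1.514 3.585
vertex 4.404 2.33 1.553
endloop
endfacet

endsolid


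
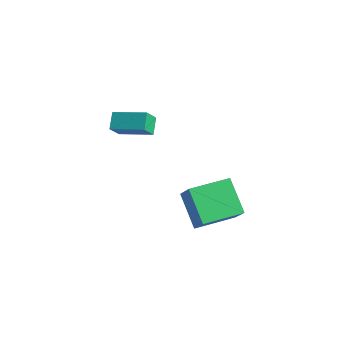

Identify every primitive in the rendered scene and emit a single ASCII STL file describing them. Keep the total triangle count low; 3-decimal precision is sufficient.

solid 
facet normal -0.567 0.219 -0.794
outer loop
vertex -0.534 -4.136 0.396
vertex 0.114 -2.457 0.397
vertex 0.741 -4.627 -0.649
endloop
endfacet
facet normal -0.360 -0.933 -0.001
outer loop
vertex 1.506 -4.923 0.423
vertex -0.534 -4.136 0.396
vertex 0.741 -4.627 -0.649
endloop
endfacet
facet normal -0.567 0.219 -0.794
outer loop
vertex 0.741 -4.627 -0.649
vertex 0.114 -2.457 0.397
vertex 1.389 -2.948 -0.648
endloop
endfacet
facet normal 0.741 -0.286 -0.608
outer loop
vertex 1.389 -2.948 -0.648
vertex 1.506 -4.923 0.423
vertex 0.741 -4.627 -0.649
endloop
endfacet
facet normal -0.741 0.286 0.608
outer loop
vertex -0.534 -4.136 0.396
vertex 0.879 -2.753 1.469
vertex 0.114 -2.457 0.397
endloop
endfacet
facet normal -0.360 -0.933 -0.001
outer loop
vertex 0.231 -4.432 1.468
vertex -0.534 -4.136 0.396
vertex 1.506 -4.923 0.423
endloop
endfacet
facet normal -0.741 0.286 0.608
outer loop
vertex 0.231 -4.432 1.468
vertex 0.879 -2.753 1.469
vertex -0.534 -4.136 0.396
endloop
endfacet
facet normal 0.360 0.933 0.001
outer loop
vertex 0.114 -2.457 0.397
vertex 0.879 -2.753 1.469
vertex 1.389 -2.948 -0.648
endloop
endfacet
facet normal 0.741 -0.286 -0.608
outer loop
vertex 2.154 -3.244 0.424
vertex 1.506 -4.923 0.423
vertex 1.389 -2.948 -0.648
endloop
endfacet
facet normal 0.360 0.933 0.001
outer loop
vertex 1.389 -2.948 -0.648
vertex 0.879 -2.753 1.469
vertex 2.154 -3.244 0.424
endloop
endfacet
facet normal 0.567 -0.219 0.794
outer loop
vertex 2.154 -3.244 0.424
vertex 0.231 -4.432 1.468
vertex 1.506 -4.923 0.423
endloop
endfacet
facet normal 0.567 -0.219 0.794
outer loop
vertex 0.879 -2.753 1.469
vertex 0.231 -4.432 1.468
vertex 2.154 -3.244 0.424
endloop
endfacet
facet normal -0.866 -0.425 -0.265
outer loop
vertex -4.123 -4.607 2.578
vertex -4.546 -4.037 3.046
vertex -4.175 -4.041 1.842
endloop
endfacet
facet normal 0.498 -0.670 -0.550
outer loop
vertex -2.834 -3.383 2.254
vertex -4.123 -4.607 2.578
vertex -4.175 -4.041 1.842
endloop
endfacet
facet normal -0.866 -0.425 -0.265
outer loop
vertex -4.175 -4.041 1.842
vertex -4.546 -4.037 3.046
vertex -4.598 -3.471 2.31
endloop
endfacet
facet normal -0.055 0.609 -0.791
outer loop
vertex -4.598 -3.471 2.31
vertex -2.834 -3.383 2.254
vertex -4.175 -4.041 1.842
endloop
endfacet
facet normal 0.055 -0.609 0.791
outer loop
vertex -4.123 -4.607 2.578
vertex -3.205 -3.379 3.458
vertex -4.546 -4.037 3.046
endloop
endfacet
facet normal 0.498 -0.670 -0.550
outer loop
vertex -2.782 -3.949 2.99
vertex -4.123 -4.607 2.578
vertex -2.834 -3.383 2.254
endloop
endfacet
facet normal 0.055 -0.609 0.791
outer loop
vertex -2.782 -3.949 2.99
vertex -3.205 -3.379 3.458
vertex -4.123 -4.607 2.578
endloop
endfacet
facet normal -0.498 0.670 0.550
outer loop
vertex -4.546 -4.037 3.046
vertex -3.205 -3.379 3.458
vertex -4.598 -3.471 2.31
endloop
endfacet
facet normal -0.055 0.609 -0.791
outer loop
vertex -3.257 -2.813 2.722
vertex -2.834 -3.383 2.254
vertex -4.598 -3.471 2.31
endloop
endfacet
facet normal -0.498 0.670 0.550
outer loop
vertex -4.598 -3.471 2.31
vertex -3.205 -3.379 3.458
vertex -3.257 -2.813 2.722
endloop
endfacet
facet normal 0.866 0.425 0.265
outer loop
vertex -3.257 -2.813 2.722
vertex -2.782 -3.949 2.99
vertex -2.834 -3.383 2.254
endloop
endfacet
facet normal 0.866 0.425 0.265
outer loop
vertex -3.205 -3.379 3.458
vertex -2.782 -3.949 2.99
vertex -3.257 -2.813 2.722
endloop
endfacet

endsolid


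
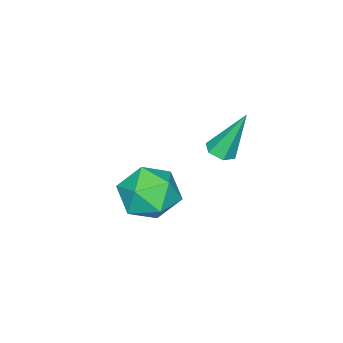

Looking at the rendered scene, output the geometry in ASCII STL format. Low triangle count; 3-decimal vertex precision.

solid 
facet normal 0.249 -0.341 -0.907
outer loop
vertex -2.967 1.197 1.307
vertex -3.504 1.339 1.106
vertex -3.065 1.732 1.079
endloop
endfacet
facet normal 0.866 0.322 0.382
outer loop
vertex -2.967 1.197 1.307
vertex -3.065 1.732 1.079
vertex -4.016 2.041 2.974
endloop
endfacet
facet normal 0.250 -0.341 -0.906
outer loop
vertex -3.065 1.732 1.079
vertex -3.504 1.339 1.106
vertex -3.601 1.874 0.878
endloop
endfacet
facet normal 0.265 0.964 -0.024
outer loop
vertex -3.065 1.732 1.079
vertex -3.601 1.874 0.878
vertex -4.016 2.041 2.974
endloop
endfacet
facet normal 0.248 -0.341 -0.907
outer loop
vertex -3.601 1.874 0.878
vertex -3.504 1.339 1.106
vertex -4.04 1.481 0.906
endloop
endfacet
facet normal -0.662 0.726 -0.189
outer loop
vertex -3.601 1.874 0.878
vertex -4.04 1.481 0.906
vertex -4.016 2.041 2.974
endloop
endfacet
facet normal 0.248 -0.341 -0.907
outer loop
vertex -4.04 1.481 0.906
vertex -3.504 1.339 1.106
vertex -3.943 0.946 1.134
endloop
endfacet
facet normal -0.986 -0.156 0.054
outer loop
vertex -4.04 1.481 0.906
vertex -3.943 0.946 1.134
vertex -4.016 2.041 2.974
endloop
endfacet
facet normal 0.248 -0.341 -0.907
outer loop
vertex -3.943 0.946 1.134
vertex -3.504 1.339 1.106
vertex -3.406 0.804 1.334
endloop
endfacet
facet normal -0.383 -0.800 0.461
outer loop
vertex -3.943 0.946 1.134
vertex -3.406 0.804 1.334
vertex -4.016 2.041 2.974
endloop
endfacet
facet normal 0.249 -0.341 -0.907
outer loop
vertex -3.406 0.804 1.334
vertex -3.504 1.339 1.106
vertex -2.967 1.197 1.307
endloop
endfacet
facet normal 0.542 -0.562 0.625
outer loop
vertex -3.406 0.804 1.334
vertex -2.967 1.197 1.307
vertex -4.016 2.041 2.974
endloop
endfacet
facet normal -0.441 0.197 0.876
outer loop
vertex -3.781 -0.908 -1.201
vertex -2.856 -1.517 -0.598
vertex -2.753 -0.28 -0.825
endloop
endfacet
facet normal -0.580 0.710 0.399
outer loop
vertex -3.781 -0.908 -1.201
vertex -2.753 -0.28 -0.825
vertex -3.253 -0.05 -1.961
endloop
endfacet
facet normal -0.898 0.409 -0.163
outer loop
vertex -3.781 -0.908 -1.201
vertex -3.253 -0.05 -1.961
vertex -3.665 -1.144 -2.435
endloop
endfacet
facet normal -0.956 -0.291 -0.034
outer loop
vertex -3.781 -0.908 -1.201
vertex -3.665 -1.144 -2.435
vertex -3.419 -2.051 -1.593
endloop
endfacet
facet normal -0.673 -0.422 0.607
outer loop
vertex -3.781 -0.908 -1.201
vertex -3.419 -2.051 -1.593
vertex -2.856 -1.517 -0.598
endloop
endfacet
facet normal 0.043 0.983 0.180
outer loop
vertex -3.253 -0.05 -1.961
vertex -2.753 -0.28 -0.825
vertex -2.001 -0.129 -1.827
endloop
endfacet
facet normal 0.268 0.152 0.951
outer loop
vertex -2.753 -0.28 -0.825
vertex -2.856 -1.517 -0.598
vertex -1.755 -1.036 -0.985
endloop
endfacet
facet normal -0.109 -0.849 0.517
outer loop
vertex -2.856 -1.517 -0.598
vertex -3.419 -2.051 -1.593
vertex -2.167 -2.13 -1.459
endloop
endfacet
facet normal -0.567 -0.638 -0.521
outer loop
vertex -3.419 -2.051 -1.593
vertex -3.665 -1.144 -2.435
vertex -2.667 -1.9 -2.595
endloop
endfacet
facet normal -0.472 0.494 -0.730
outer loop
vertex -3.665 -1.144 -2.435
vertex -3.253 -0.05 -1.961
vertex -2.564 -0.663 -2.822
endloop
endfacet
facet normal 0.956 0.291 0.034
outer loop
vertex -1.639 -1.272 -2.219
vertex -2.001 -0.129 -1.827
vertex -1.755 -1.036 -0.985
endloop
endfacet
facet normal 0.898 -0.409 0.163
outer loop
vertex -1.639 -1.272 -2.219
vertex -1.755 -1.036 -0.985
vertex -2.167 -2.13 -1.459
endloop
endfacet
facet normal 0.580 -0.710 -0.399
outer loop
vertex -1.639 -1.272 -2.219
vertex -2.167 -2.13 -1.459
vertex -2.667 -1.9 -2.595
endloop
endfacet
facet normal 0.441 -0.197 -0.876
outer loop
vertex -1.639 -1.272 -2.219
vertex -2.667 -1.9 -2.595
vertex -2.564 -0.663 -2.822
endloop
endfacet
facet normal 0.673 0.422 -0.607
outer loop
vertex -1.639 -1.272 -2.219
vertex -2.564 -0.663 -2.822
vertex -2.001 -0.129 -1.827
endloop
endfacet
facet normal 0.567 0.638 0.521
outer loop
vertex -1.755 -1.036 -0.985
vertex -2.001 -0.129 -1.827
vertex -2.753 -0.28 -0.825
endloop
endfacet
facet normal 0.472 -0.494 0.730
outer loop
vertex -2.167 -2.13 -1.459
vertex -1.755 -1.036 -0.985
vertex -2.856 -1.517 -0.598
endloop
endfacet
facet normal -0.043 -0.983 -0.180
outer loop
vertex -2.667 -1.9 -2.595
vertex -2.167 -2.13 -1.459
vertex -3.419 -2.051 -1.593
endloop
endfacet
facet normal -0.268 -0.152 -0.951
outer loop
vertex -2.564 -0.663 -2.822
vertex -2.667 -1.9 -2.595
vertex -3.665 -1.144 -2.435
endloop
endfacet
facet normal 0.109 0.849 -0.517
outer loop
vertex -2.001 -0.129 -1.827
vertex -2.564 -0.663 -2.822
vertex -3.253 -0.05 -1.961
endloop
endfacet

endsolid


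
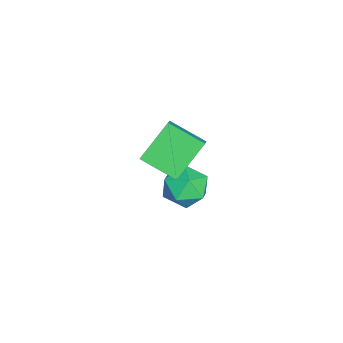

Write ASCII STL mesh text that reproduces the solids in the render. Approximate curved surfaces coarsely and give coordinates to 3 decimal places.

solid 
facet normal -0.773 0.400 0.493
outer loop
vertex -2.855 -1.037 -3.492
vertex -2.426 -1.417 -2.512
vertex -2.139 -0.387 -2.897
endloop
endfacet
facet normal -0.625 0.775 -0.095
outer loop
vertex -2.855 -1.037 -3.492
vertex -2.139 -0.387 -2.897
vertex -2.044 -0.449 -4.026
endloop
endfacet
facet normal -0.676 0.336 -0.656
outer loop
vertex -2.855 -1.037 -3.492
vertex -2.044 -0.449 -4.026
vertex -2.271 -1.517 -4.34
endloop
endfacet
facet normal -0.856 -0.310 -0.414
outer loop
vertex -2.855 -1.037 -3.492
vertex -2.271 -1.517 -4.34
vertex -2.507 -2.115 -3.404
endloop
endfacet
facet normal -0.916 -0.272 0.296
outer loop
vertex -2.855 -1.037 -3.492
vertex -2.507 -2.115 -3.404
vertex -2.426 -1.417 -2.512
endloop
endfacet
facet normal 0.052 0.997 -0.050
outer loop
vertex -2.044 -0.449 -4.026
vertex -2.139 -0.387 -2.897
vertex -1.113 -0.465 -3.376
endloop
endfacet
facet normal -0.188 0.389 0.902
outer loop
vertex -2.139 -0.387 -2.897
vertex -2.426 -1.417 -2.512
vertex -1.349 -1.063 -2.44
endloop
endfacet
facet normal -0.419 -0.696 0.583
outer loop
vertex -2.426 -1.417 -2.512
vertex -2.507 -2.115 -3.404
vertex -1.576 -2.131 -2.754
endloop
endfacet
facet normal -0.322 -0.759 -0.566
outer loop
vertex -2.507 -2.115 -3.404
vertex -2.271 -1.517 -4.34
vertex -1.481 -2.193 -3.883
endloop
endfacet
facet normal -0.031 0.288 -0.957
outer loop
vertex -2.271 -1.517 -4.34
vertex -2.044 -0.449 -4.026
vertex -1.194 -1.163 -4.268
endloop
endfacet
facet normal 0.856 0.310 0.414
outer loop
vertex -0.765 -1.543 -3.288
vertex -1.113 -0.465 -3.376
vertex -1.349 -1.063 -2.44
endloop
endfacet
facet normal 0.676 -0.336 0.656
outer loop
vertex -0.765 -1.543 -3.288
vertex -1.349 -1.063 -2.44
vertex -1.576 -2.131 -2.754
endloop
endfacet
facet normal 0.625 -0.775 0.095
outer loop
vertex -0.765 -1.543 -3.288
vertex -1.576 -2.131 -2.754
vertex -1.481 -2.193 -3.883
endloop
endfacet
facet normal 0.773 -0.400 -0.493
outer loop
vertex -0.765 -1.543 -3.288
vertex -1.481 -2.193 -3.883
vertex -1.194 -1.163 -4.268
endloop
endfacet
facet normal 0.916 0.272 -0.296
outer loop
vertex -0.765 -1.543 -3.288
vertex -1.194 -1.163 -4.268
vertex -1.113 -0.465 -3.376
endloop
endfacet
facet normal 0.322 0.759 0.566
outer loop
vertex -1.349 -1.063 -2.44
vertex -1.113 -0.465 -3.376
vertex -2.139 -0.387 -2.897
endloop
endfacet
facet normal 0.031 -0.288 0.957
outer loop
vertex -1.576 -2.131 -2.754
vertex -1.349 -1.063 -2.44
vertex -2.426 -1.417 -2.512
endloop
endfacet
facet normal -0.052 -0.997 0.050
outer loop
vertex -1.481 -2.193 -3.883
vertex -1.576 -2.131 -2.754
vertex -2.507 -2.115 -3.404
endloop
endfacet
facet normal 0.188 -0.389 -0.902
outer loop
vertex -1.194 -1.163 -4.268
vertex -1.481 -2.193 -3.883
vertex -2.271 -1.517 -4.34
endloop
endfacet
facet normal 0.419 0.696 -0.583
outer loop
vertex -1.113 -0.465 -3.376
vertex -1.194 -1.163 -4.268
vertex -2.044 -0.449 -4.026
endloop
endfacet
facet normal -0.558 0.485 0.674
outer loop
vertex -0.255 -1.805 2.502
vertex 0.257 -0.266 1.818
vertex -0.955 -1.824 1.936
endloop
endfacet
facet normal -0.291 -0.874 0.389
outer loop
vertex 0.183 -2.814 0.562
vertex -0.255 -1.805 2.502
vertex -0.955 -1.824 1.936
endloop
endfacet
facet normal -0.558 0.485 0.674
outer loop
vertex -0.955 -1.824 1.936
vertex 0.257 -0.266 1.818
vertex -0.443 -0.285 1.252
endloop
endfacet
facet normal -0.777 -0.021 -0.629
outer loop
vertex -0.443 -0.285 1.252
vertex 0.183 -2.814 0.562
vertex -0.955 -1.824 1.936
endloop
endfacet
facet normal 0.777 0.021 0.629
outer loop
vertex -0.255 -1.805 2.502
vertex 1.395 -1.256 0.444
vertex 0.257 -0.266 1.818
endloop
endfacet
facet normal -0.291 -0.874 0.389
outer loop
vertex 0.883 -2.795 1.128
vertex -0.255 -1.805 2.502
vertex 0.183 -2.814 0.562
endloop
endfacet
facet normal 0.777 0.021 0.629
outer loop
vertex 0.883 -2.795 1.128
vertex 1.395 -1.256 0.444
vertex -0.255 -1.805 2.502
endloop
endfacet
facet normal 0.291 0.874 -0.389
outer loop
vertex 0.257 -0.266 1.818
vertex 1.395 -1.256 0.444
vertex -0.443 -0.285 1.252
endloop
endfacet
facet normal -0.777 -0.021 -0.629
outer loop
vertex 0.695 -1.275 -0.122
vertex 0.183 -2.814 0.562
vertex -0.443 -0.285 1.252
endloop
endfacet
facet normal 0.291 0.874 -0.389
outer loop
vertex -0.443 -0.285 1.252
vertex 1.395 -1.256 0.444
vertex 0.695 -1.275 -0.122
endloop
endfacet
facet normal 0.558 -0.485 -0.674
outer loop
vertex 0.695 -1.275 -0.122
vertex 0.883 -2.795 1.128
vertex 0.183 -2.814 0.562
endloop
endfacet
facet normal 0.558 -0.485 -0.674
outer loop
vertex 1.395 -1.256 0.444
vertex 0.883 -2.795 1.128
vertex 0.695 -1.275 -0.122
endloop
endfacet

endsolid


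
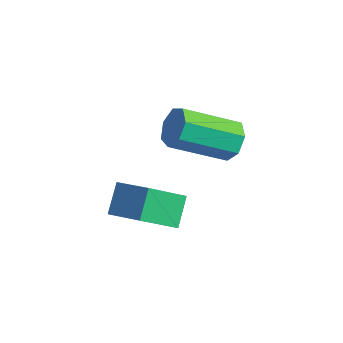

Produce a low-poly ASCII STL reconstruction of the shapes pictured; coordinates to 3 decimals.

solid 
facet normal -0.908 -0.060 -0.415
outer loop
vertex -3.356 -2.428 -1.464
vertex -2.929 -1.189 -2.578
vertex -2.961 -3.236 -2.212
endloop
endfacet
facet normal -0.249 -0.721 0.647
outer loop
vertex -1.671 -3.151 -1.622
vertex -3.356 -2.428 -1.464
vertex -2.961 -3.236 -2.212
endloop
endfacet
facet normal -0.907 -0.060 -0.416
outer loop
vertex -2.961 -3.236 -2.212
vertex -2.929 -1.189 -2.578
vertex -2.533 -1.997 -3.325
endloop
endfacet
facet normal 0.338 -0.691 -0.639
outer loop
vertex -2.533 -1.997 -3.325
vertex -1.671 -3.151 -1.622
vertex -2.961 -3.236 -2.212
endloop
endfacet
facet normal -0.338 0.691 0.639
outer loop
vertex -3.356 -2.428 -1.464
vertex -1.639 -1.104 -1.988
vertex -2.929 -1.189 -2.578
endloop
endfacet
facet normal -0.248 -0.720 0.648
outer loop
vertex -2.067 -2.343 -0.875
vertex -3.356 -2.428 -1.464
vertex -1.671 -3.151 -1.622
endloop
endfacet
facet normal -0.338 0.691 0.639
outer loop
vertex -2.067 -2.343 -0.875
vertex -1.639 -1.104 -1.988
vertex -3.356 -2.428 -1.464
endloop
endfacet
facet normal 0.249 0.720 -0.647
outer loop
vertex -2.929 -1.189 -2.578
vertex -1.639 -1.104 -1.988
vertex -2.533 -1.997 -3.325
endloop
endfacet
facet normal 0.338 -0.691 -0.639
outer loop
vertex -1.244 -1.912 -2.736
vertex -1.671 -3.151 -1.622
vertex -2.533 -1.997 -3.325
endloop
endfacet
facet normal 0.248 0.721 -0.647
outer loop
vertex -2.533 -1.997 -3.325
vertex -1.639 -1.104 -1.988
vertex -1.244 -1.912 -2.736
endloop
endfacet
facet normal 0.908 0.061 0.415
outer loop
vertex -1.244 -1.912 -2.736
vertex -2.067 -2.343 -0.875
vertex -1.671 -3.151 -1.622
endloop
endfacet
facet normal 0.908 0.059 0.415
outer loop
vertex -1.639 -1.104 -1.988
vertex -2.067 -2.343 -0.875
vertex -1.244 -1.912 -2.736
endloop
endfacet
facet normal 0.523 0.694 -0.496
outer loop
vertex -1.549 1.5 -0.787
vertex -2.057 1.479 -1.352
vertex -2.055 1.92 -0.733
endloop
endfacet
facet normal 0.372 0.337 0.865
outer loop
vertex -1.549 1.5 -0.787
vertex -2.055 1.92 -0.733
vertex -2.695 -0.019 0.297
endloop
endfacet
facet normal 0.374 0.336 0.865
outer loop
vertex -2.695 -0.019 0.297
vertex -2.055 1.92 -0.733
vertex -3.2 0.401 0.352
endloop
endfacet
facet normal -0.523 -0.694 0.495
outer loop
vertex -2.695 -0.019 0.297
vertex -3.2 0.401 0.352
vertex -3.203 -0.039 -0.268
endloop
endfacet
facet normal 0.523 0.693 -0.496
outer loop
vertex -2.055 1.92 -0.733
vertex -2.057 1.479 -1.352
vertex -2.562 2.008 -1.145
endloop
endfacet
facet normal -0.367 0.708 0.603
outer loop
vertex -2.055 1.92 -0.733
vertex -2.562 2.008 -1.145
vertex -3.2 0.401 0.352
endloop
endfacet
facet normal -0.367 0.708 0.604
outer loop
vertex -3.2 0.401 0.352
vertex -2.562 2.008 -1.145
vertex -3.708 0.489 -0.06
endloop
endfacet
facet normal -0.522 -0.694 0.495
outer loop
vertex -3.2 0.401 0.352
vertex -3.708 0.489 -0.06
vertex -3.203 -0.039 -0.268
endloop
endfacet
facet normal 0.524 0.694 -0.494
outer loop
vertex -2.562 2.008 -1.145
vertex -2.057 1.479 -1.352
vertex -2.689 1.699 -1.713
endloop
endfacet
facet normal -0.830 0.546 -0.112
outer loop
vertex -2.562 2.008 -1.145
vertex -2.689 1.699 -1.713
vertex -3.708 0.489 -0.06
endloop
endfacet
facet normal -0.830 0.546 -0.112
outer loop
vertex -3.708 0.489 -0.06
vertex -2.689 1.699 -1.713
vertex -3.835 0.18 -0.628
endloop
endfacet
facet normal -0.522 -0.695 0.495
outer loop
vertex -3.708 0.489 -0.06
vertex -3.835 0.18 -0.628
vertex -3.203 -0.039 -0.268
endloop
endfacet
facet normal 0.524 0.693 -0.495
outer loop
vertex -2.689 1.699 -1.713
vertex -2.057 1.479 -1.352
vertex -2.341 1.224 -2.01
endloop
endfacet
facet normal -0.669 -0.026 -0.743
outer loop
vertex -2.689 1.699 -1.713
vertex -2.341 1.224 -2.01
vertex -3.835 0.18 -0.628
endloop
endfacet
facet normal -0.669 -0.027 -0.743
outer loop
vertex -3.835 0.18 -0.628
vertex -2.341 1.224 -2.01
vertex -3.486 -0.295 -0.925
endloop
endfacet
facet normal -0.523 -0.694 0.495
outer loop
vertex -3.835 0.18 -0.628
vertex -3.486 -0.295 -0.925
vertex -3.203 -0.039 -0.268
endloop
endfacet
facet normal 0.524 0.694 -0.495
outer loop
vertex -2.341 1.224 -2.01
vertex -2.057 1.479 -1.352
vertex -1.778 0.941 -1.811
endloop
endfacet
facet normal -0.003 -0.580 -0.815
outer loop
vertex -2.341 1.224 -2.01
vertex -1.778 0.941 -1.811
vertex -3.486 -0.295 -0.925
endloop
endfacet
facet normal -0.003 -0.580 -0.815
outer loop
vertex -3.486 -0.295 -0.925
vertex -1.778 0.941 -1.811
vertex -2.924 -0.577 -0.726
endloop
endfacet
facet normal -0.523 -0.693 0.496
outer loop
vertex -3.486 -0.295 -0.925
vertex -2.924 -0.577 -0.726
vertex -3.203 -0.039 -0.268
endloop
endfacet
facet normal 0.523 0.694 -0.495
outer loop
vertex -1.778 0.941 -1.811
vertex -2.057 1.479 -1.352
vertex -1.426 1.064 -1.267
endloop
endfacet
facet normal 0.664 -0.696 -0.272
outer loop
vertex -1.778 0.941 -1.811
vertex -1.426 1.064 -1.267
vertex -2.924 -0.577 -0.726
endloop
endfacet
facet normal 0.664 -0.696 -0.274
outer loop
vertex -2.924 -0.577 -0.726
vertex -1.426 1.064 -1.267
vertex -2.572 -0.455 -0.183
endloop
endfacet
facet normal -0.524 -0.693 0.495
outer loop
vertex -2.924 -0.577 -0.726
vertex -2.572 -0.455 -0.183
vertex -3.203 -0.039 -0.268
endloop
endfacet
facet normal 0.523 0.693 -0.496
outer loop
vertex -1.426 1.064 -1.267
vertex -2.057 1.479 -1.352
vertex -1.549 1.5 -0.787
endloop
endfacet
facet normal 0.831 -0.288 0.475
outer loop
vertex -1.426 1.064 -1.267
vertex -1.549 1.5 -0.787
vertex -2.572 -0.455 -0.183
endloop
endfacet
facet normal 0.831 -0.288 0.475
outer loop
vertex -2.572 -0.455 -0.183
vertex -1.549 1.5 -0.787
vertex -2.695 -0.019 0.297
endloop
endfacet
facet normal -0.524 -0.693 0.495
outer loop
vertex -2.572 -0.455 -0.183
vertex -2.695 -0.019 0.297
vertex -3.203 -0.039 -0.268
endloop
endfacet

endsolid
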